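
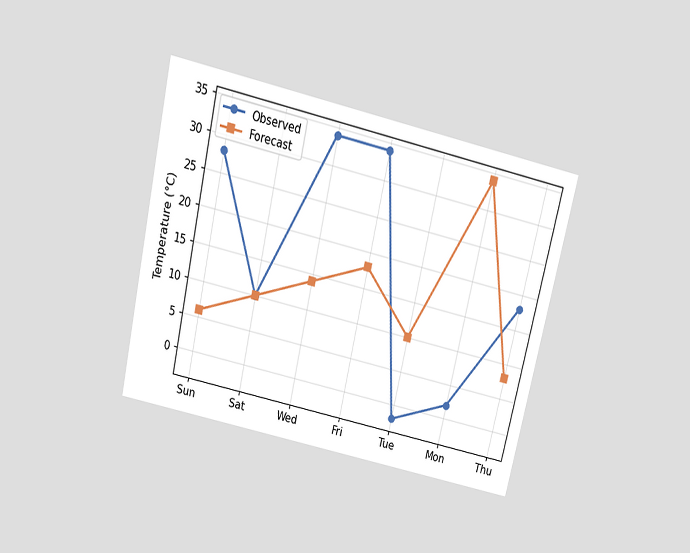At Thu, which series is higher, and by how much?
Observed, by 10°C

The chart is tilted about 13° clockwise and viewed slightly from above. At Thu, Observed sits above the other line by 10°C.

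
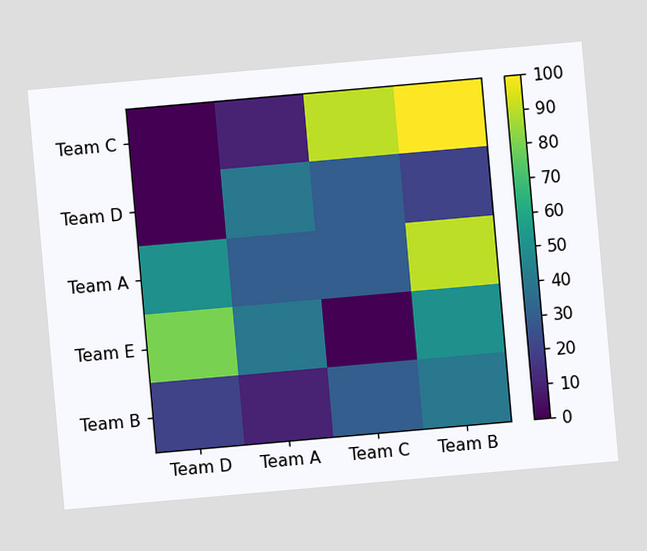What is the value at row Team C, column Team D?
The chart is tilted about 5° counter-clockwise. Matching cell (Team C, Team D) against the colorbar gives 0.

0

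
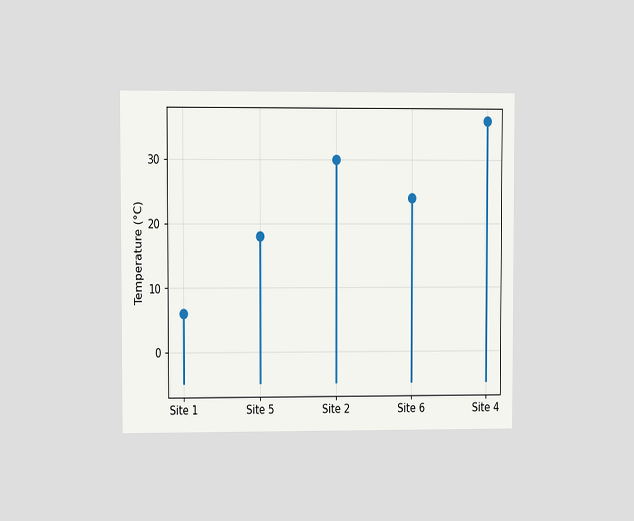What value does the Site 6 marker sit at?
24°C

The chart is viewed at a slight angle. The Site 6 marker sits at 24°C.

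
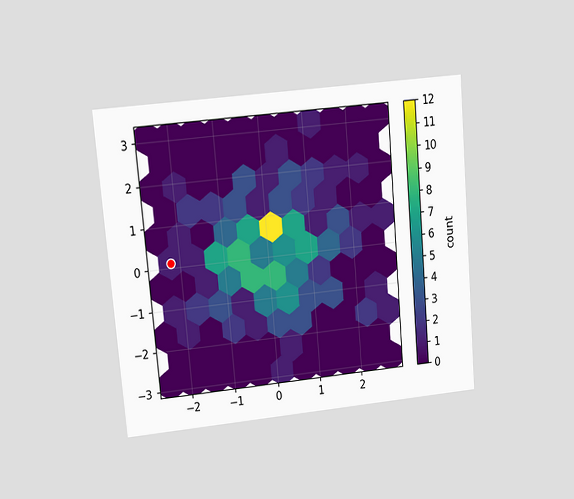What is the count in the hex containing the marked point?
The chart is tilted about 5° counter-clockwise and viewed at a slight angle. The marked hex reads 1 on the colorbar.

1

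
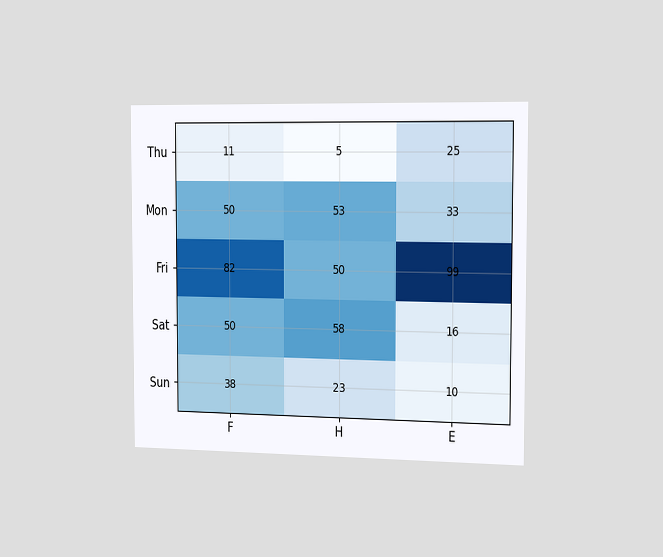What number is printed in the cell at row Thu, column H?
5

The chart is viewed slightly from the right. The (Thu, H) cell reads 5.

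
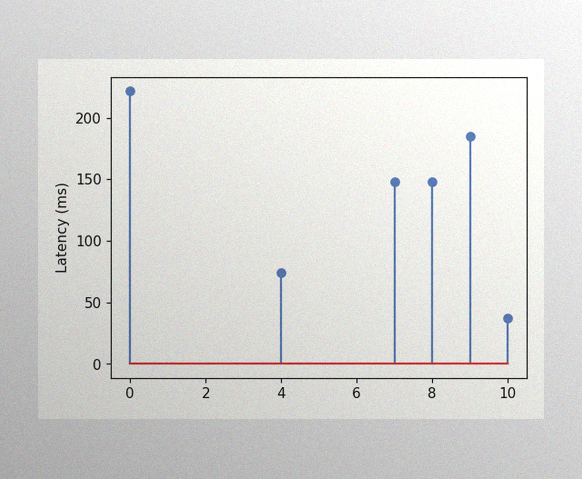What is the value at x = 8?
148ms

The image has some photo noise and uneven lighting. The stem at x=8 reaches 148ms.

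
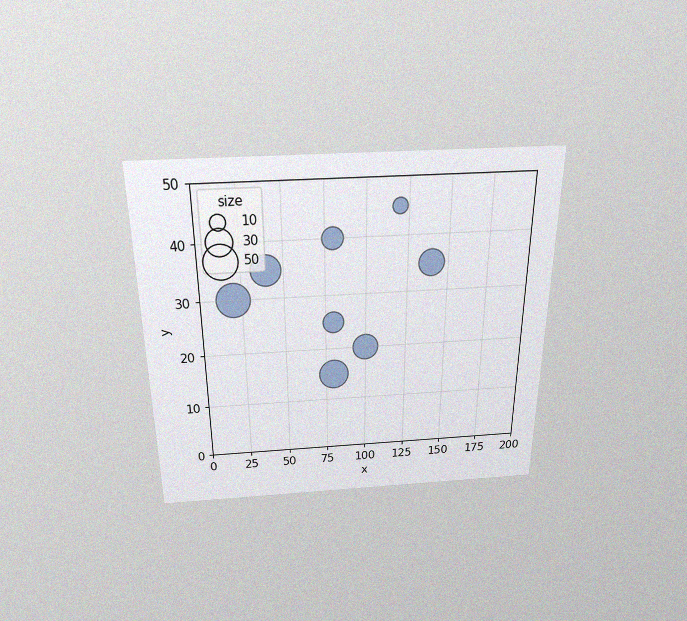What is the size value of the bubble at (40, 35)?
The chart is viewed slightly from above, with some photo noise. Matching the bubble at (40, 35) against the size legend gives 40.

40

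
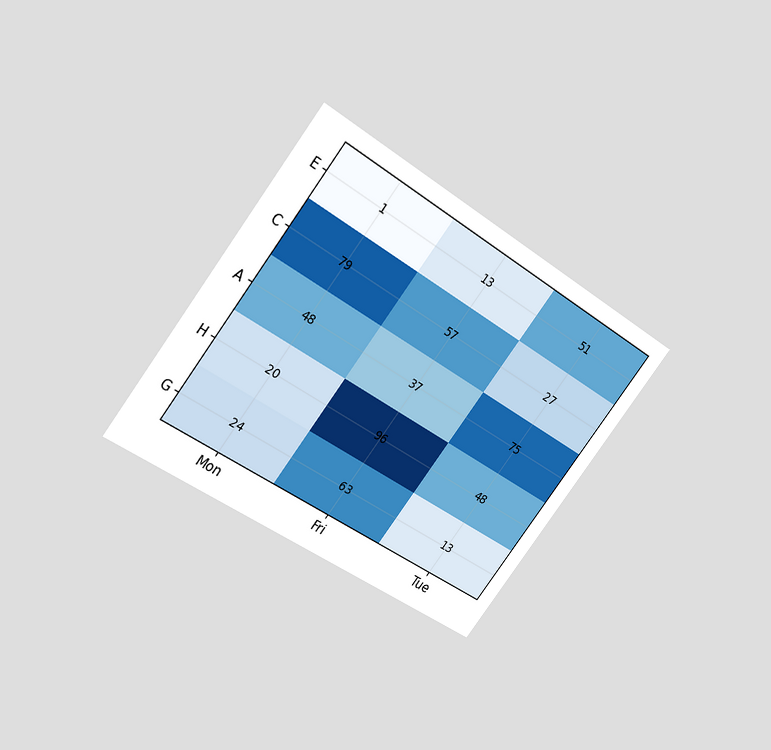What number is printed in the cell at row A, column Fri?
37

The chart is tilted about 37° clockwise and viewed slightly from above. The (A, Fri) cell reads 37.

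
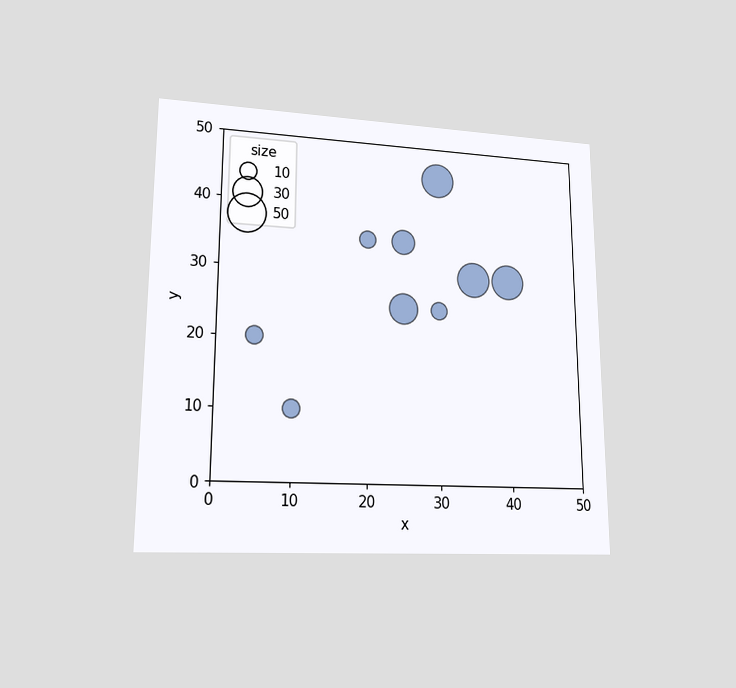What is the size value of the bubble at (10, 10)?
The chart is viewed at a slight angle. Matching the bubble at (10, 10) against the size legend gives 10.

10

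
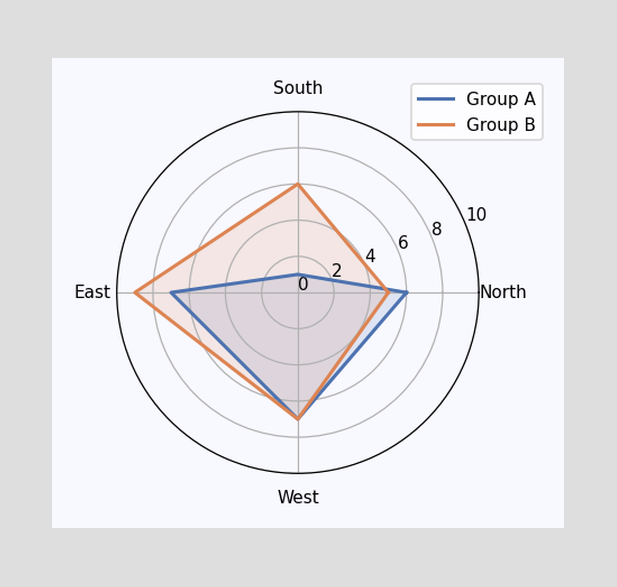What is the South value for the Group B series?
6

On the South axis, Group B reaches 6.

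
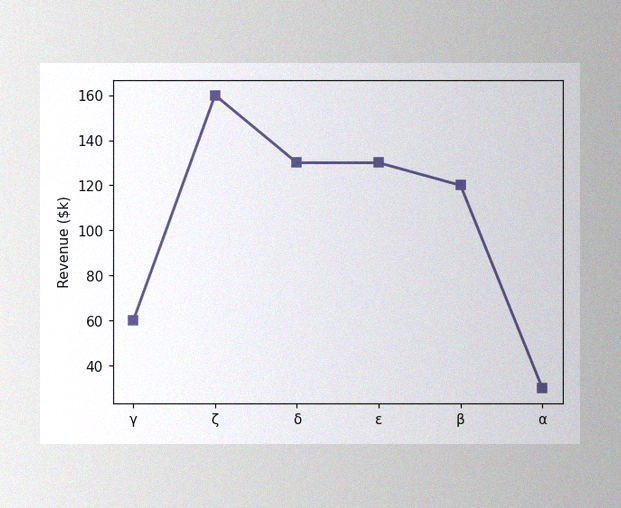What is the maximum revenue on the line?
$160k

The image has some photo noise and uneven lighting. The highest point is at ζ, and reading across to the y-axis gives $160k.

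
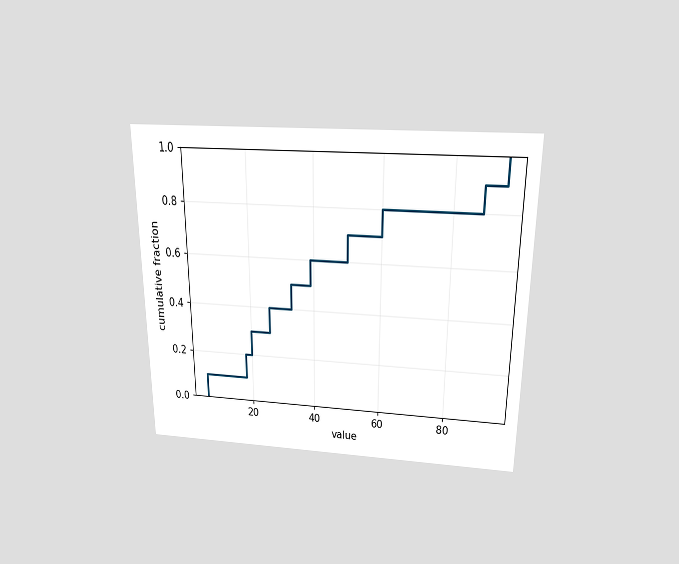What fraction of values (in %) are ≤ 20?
30%

The chart is viewed slightly from above. At x=20 the ECDF step is at 30%.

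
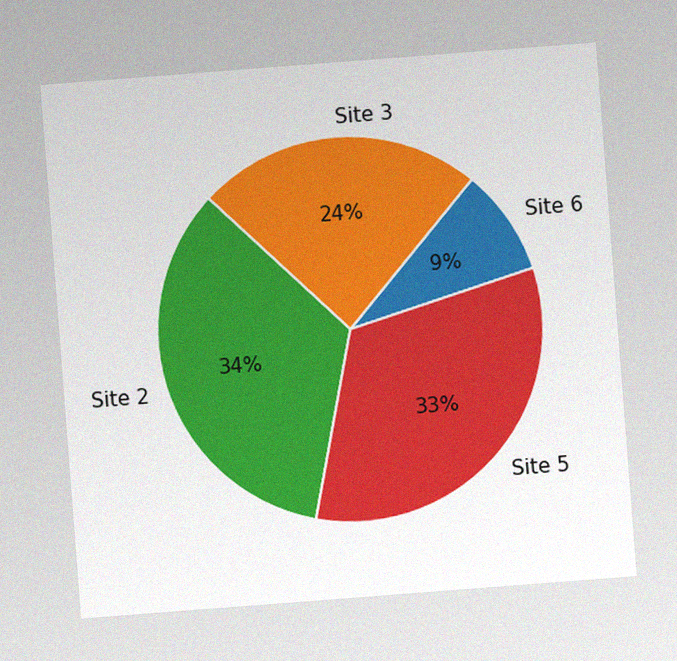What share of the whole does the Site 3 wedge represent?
The chart is tilted about 4° counter-clockwise, with some photo noise. The Site 3 slice takes up 24% of the pie.

24%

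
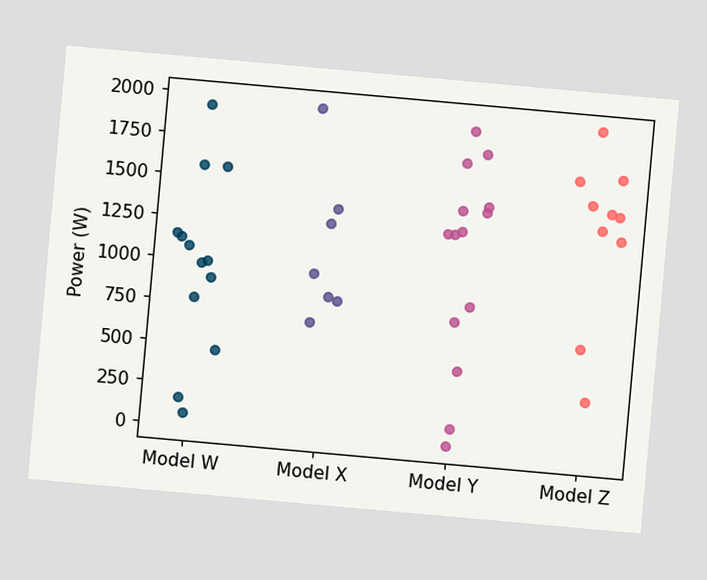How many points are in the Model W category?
13

The chart is tilted about 5° clockwise. Counting the markers in the Model W column gives 13.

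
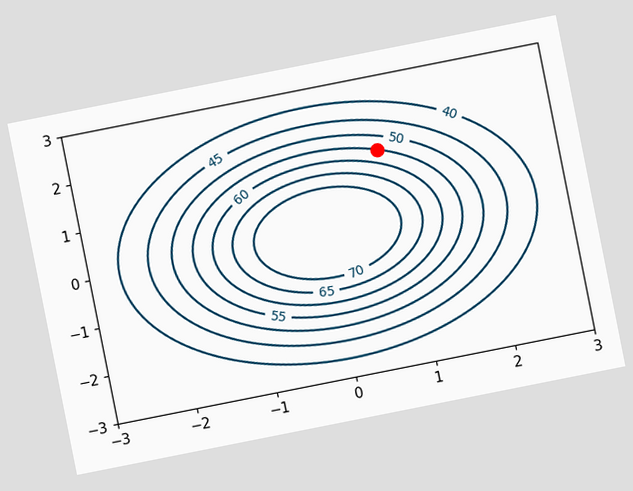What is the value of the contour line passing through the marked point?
The chart is tilted about 11° counter-clockwise. The marked point sits on the contour labelled 55.

55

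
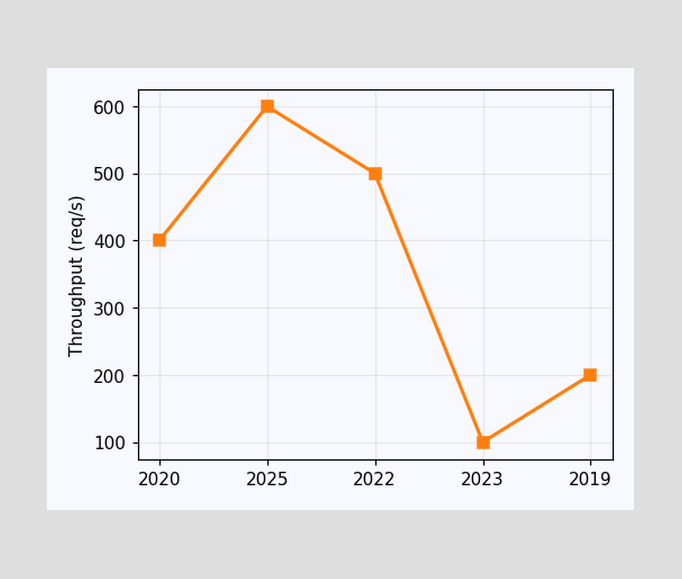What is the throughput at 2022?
500req/s

At 2022, the line is at 500req/s.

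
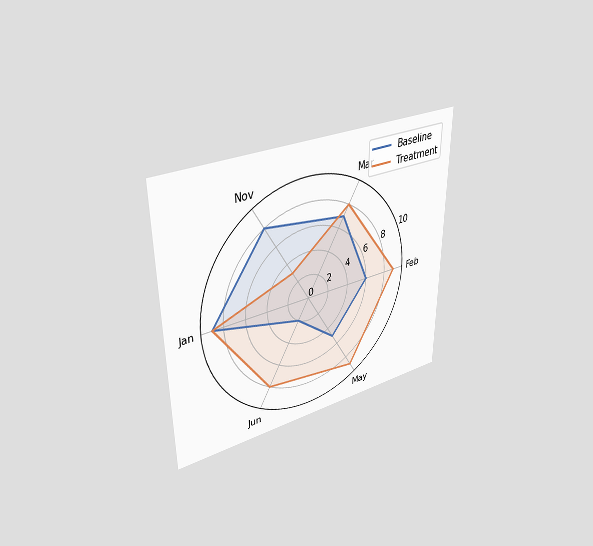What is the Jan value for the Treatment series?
The chart is viewed at a slight angle. On the Jan axis, Treatment reaches 9.

9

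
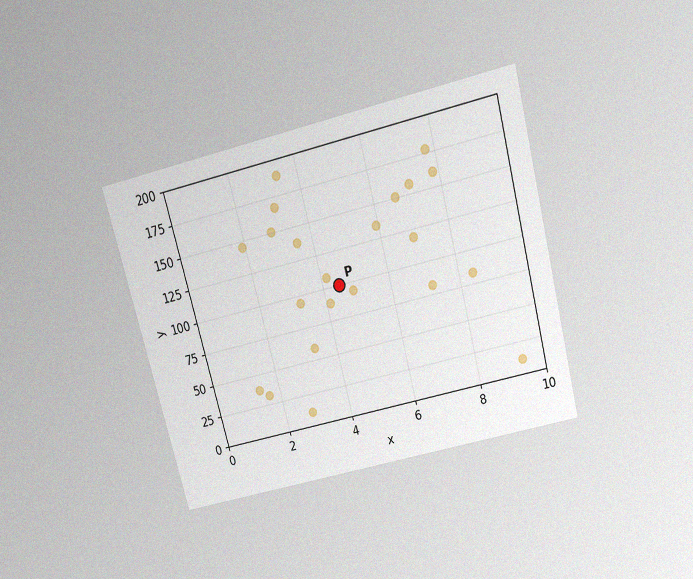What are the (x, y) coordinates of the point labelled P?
(4.5, 100)

The chart is tilted about 15° counter-clockwise and viewed slightly from above, with some photo noise. Following the gridlines from P to each axis, P sits at (4.5, 100).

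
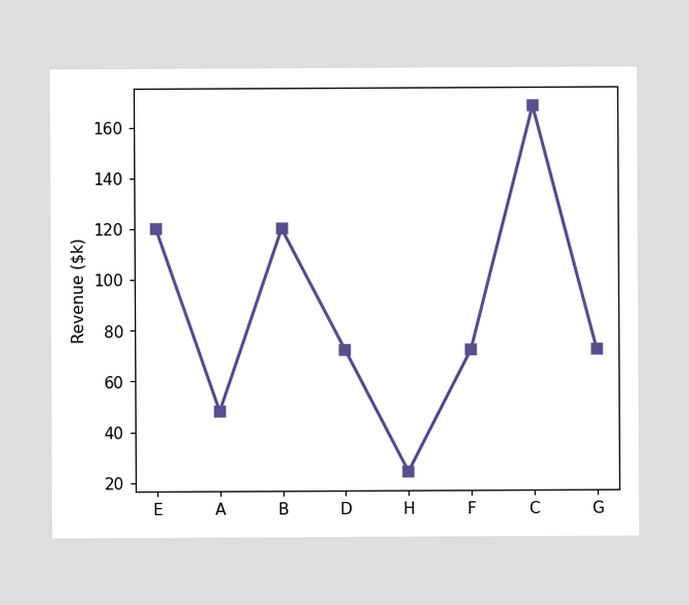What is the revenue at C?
At C, the line is at $168k.

$168k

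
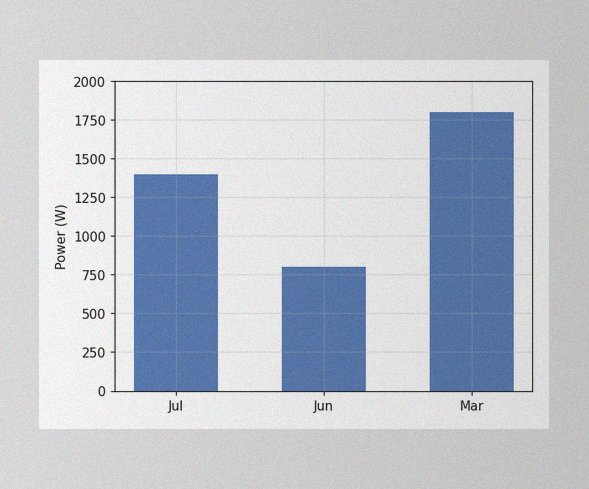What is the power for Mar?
1800W

The image has some photo noise and uneven lighting. Reading along the chart's y-axis, the Mar bar reaches 1800W.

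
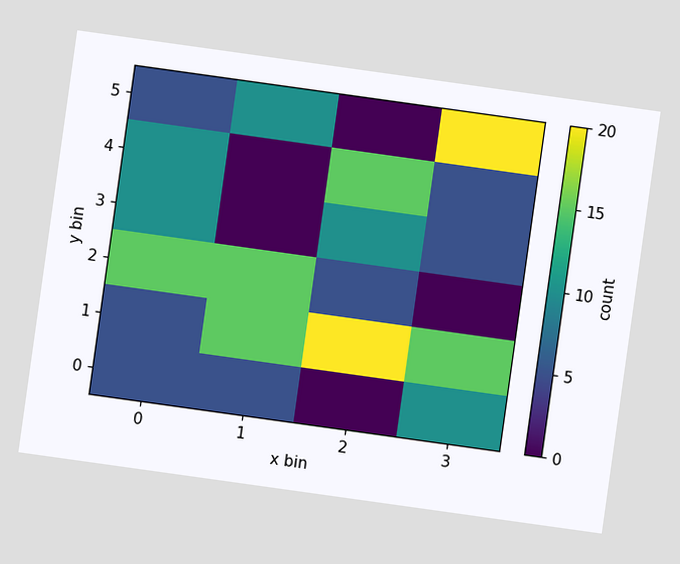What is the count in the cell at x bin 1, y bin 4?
0

The chart is tilted about 8° clockwise. Matching the cell (1, 4) against the colorbar gives 0.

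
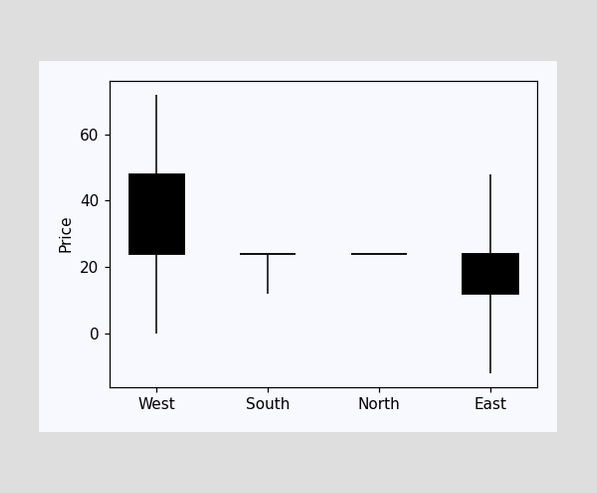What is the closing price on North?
24

The North candle closes at 24.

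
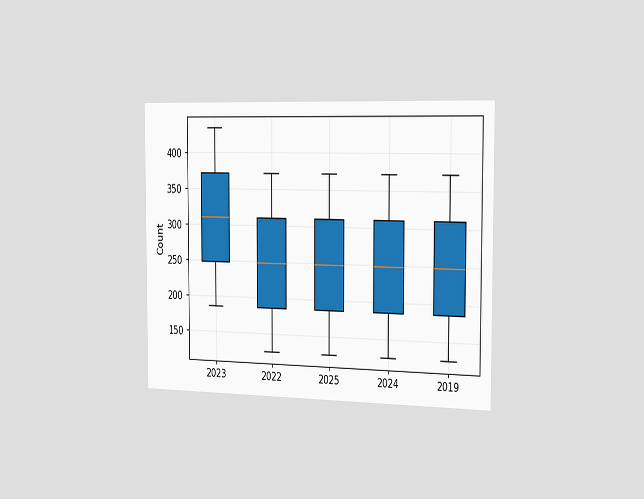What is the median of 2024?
The chart is viewed slightly from the right. The median line in the 2024 box sits at 248.

248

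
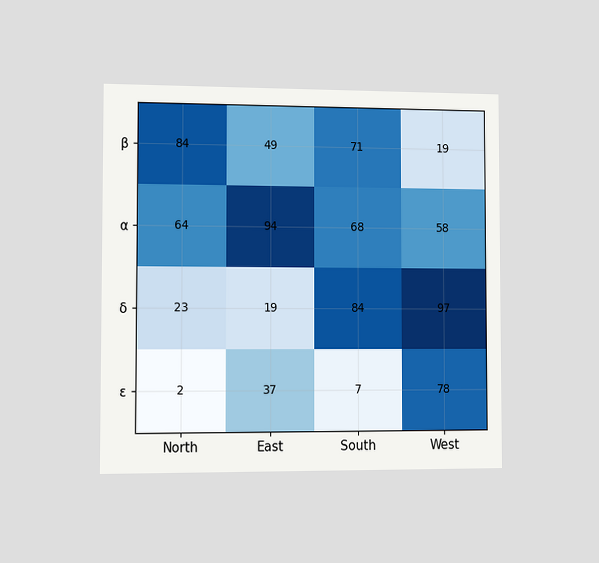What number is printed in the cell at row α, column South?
The chart is viewed slightly from the left. The (α, South) cell reads 68.

68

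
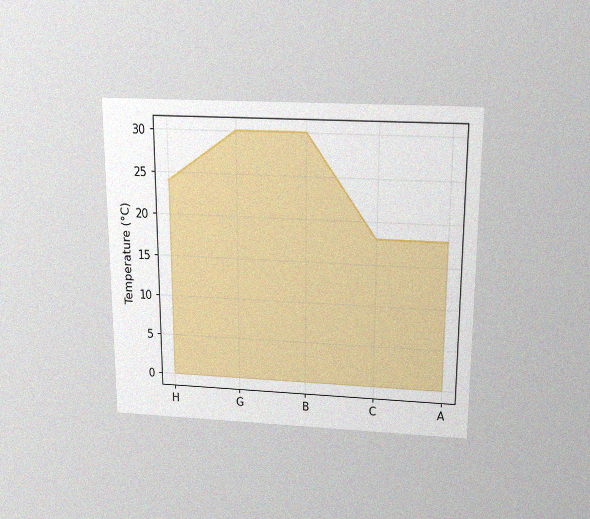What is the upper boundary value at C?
18°C

The chart is viewed slightly from above, with some photo noise. At C the upper boundary is at 18°C.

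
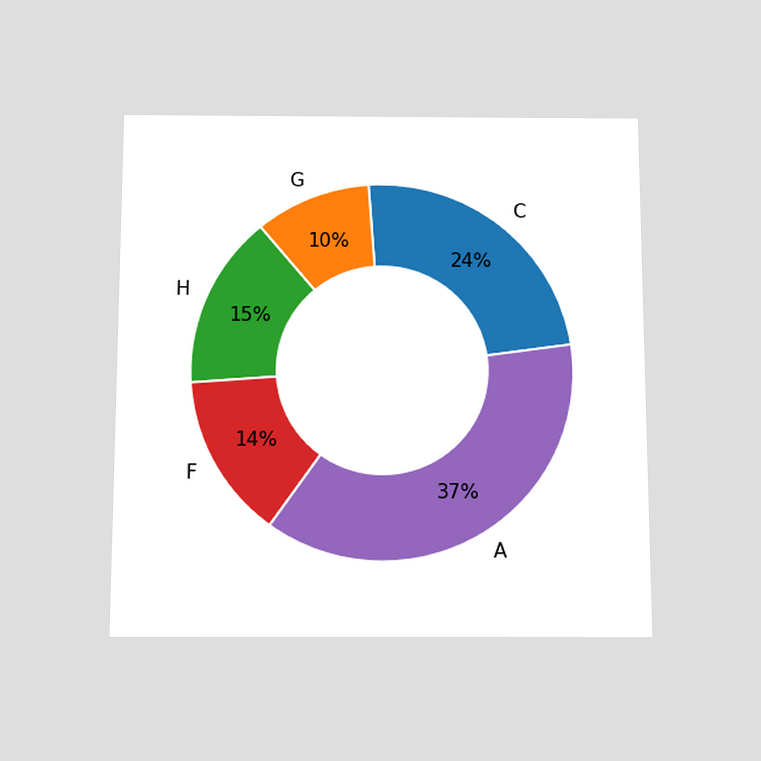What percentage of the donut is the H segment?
The chart is viewed slightly from below. The H segment takes up 15% of the ring.

15%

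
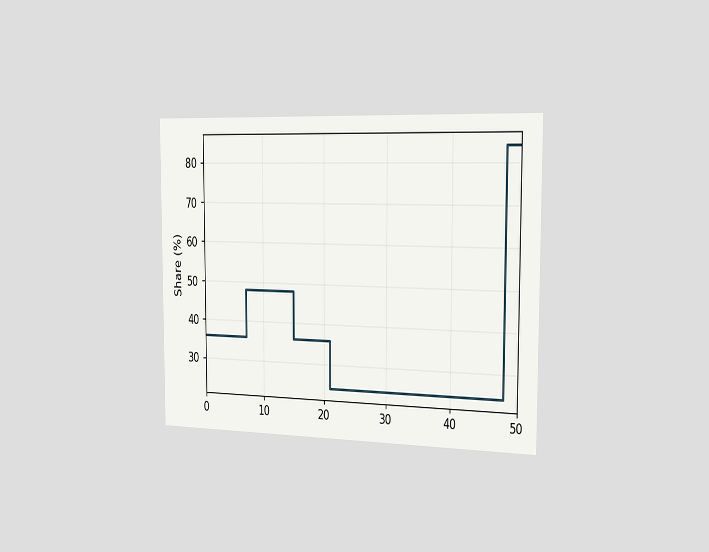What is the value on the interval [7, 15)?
The chart is viewed slightly from the right. On [7, 15) the step sits at 48%.

48%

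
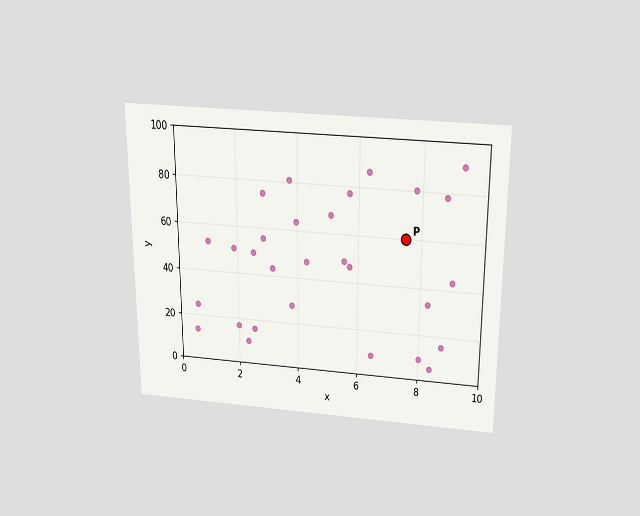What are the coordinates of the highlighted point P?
The chart is viewed slightly from above. Following the gridlines from P to each axis, P sits at (7.5, 60).

(7.5, 60)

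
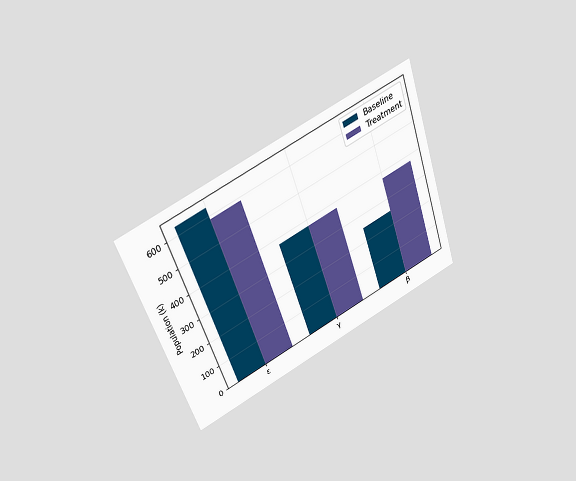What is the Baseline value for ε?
630k

The chart is tilted about 19° counter-clockwise and viewed slightly from above. The Baseline bar at ε reaches 630k on the y-axis.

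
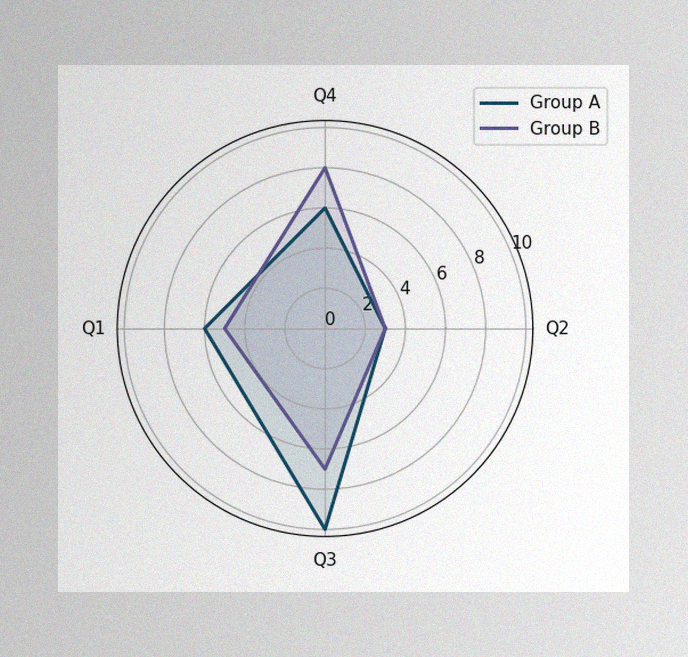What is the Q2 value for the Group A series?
3

The image has some photo noise and uneven lighting. On the Q2 axis, Group A reaches 3.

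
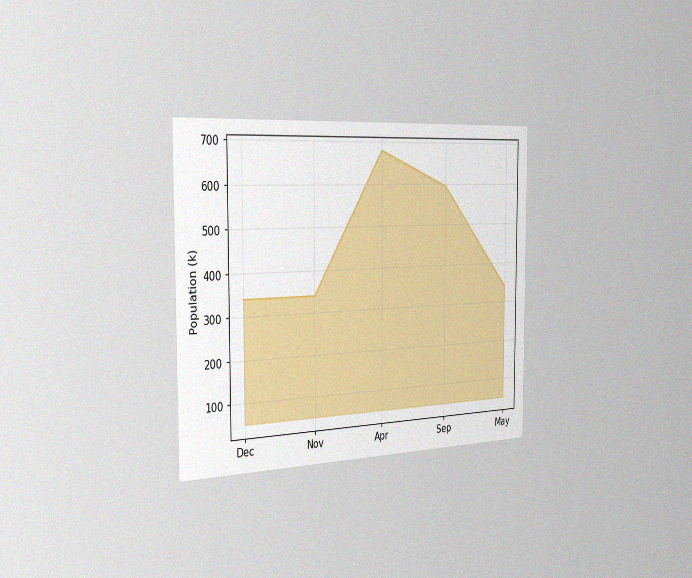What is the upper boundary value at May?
340k

The chart is viewed slightly from the left, with some photo noise. At May the upper boundary is at 340k.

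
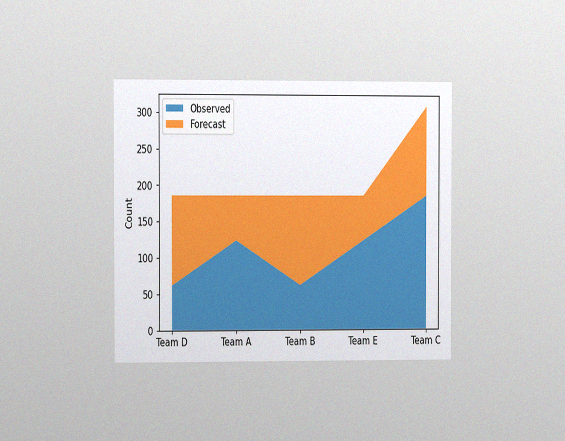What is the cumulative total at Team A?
186

The chart is viewed at a slight angle, with some photo noise. The stacked total at Team A reaches 186.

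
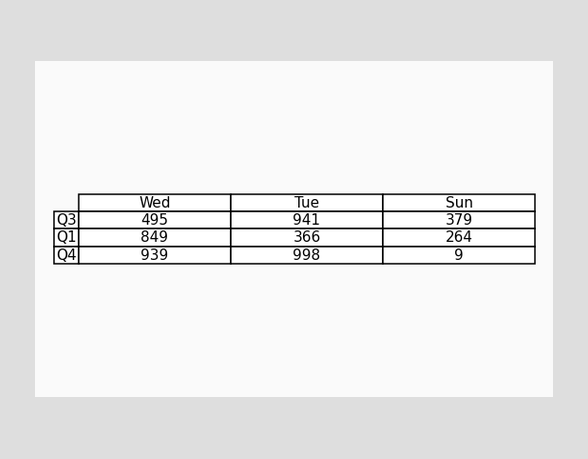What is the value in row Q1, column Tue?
366

The (Q1, Tue) cell reads 366.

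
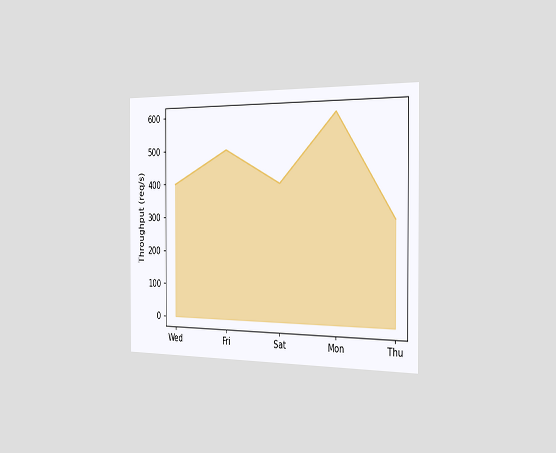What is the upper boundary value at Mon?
600req/s

The chart is viewed slightly from the right. At Mon the upper boundary is at 600req/s.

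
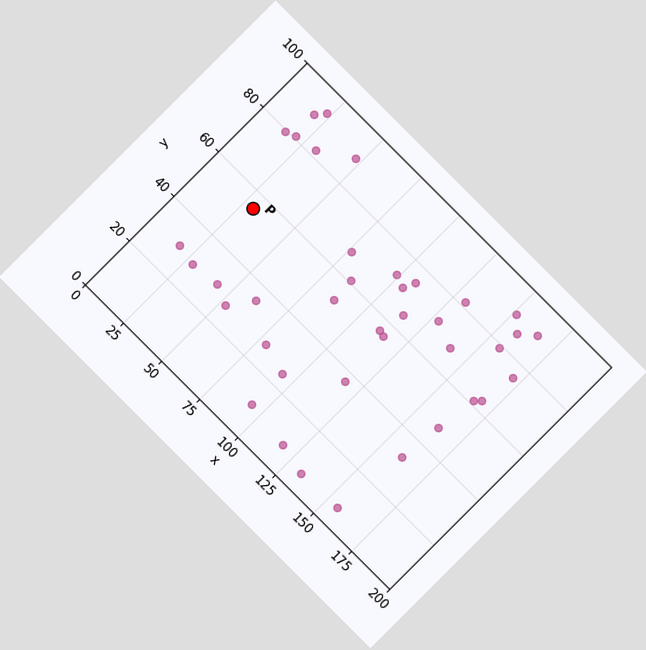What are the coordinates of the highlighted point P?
The chart is tilted about 45° clockwise. Following the gridlines from P to each axis, P sits at (30, 55).

(30, 55)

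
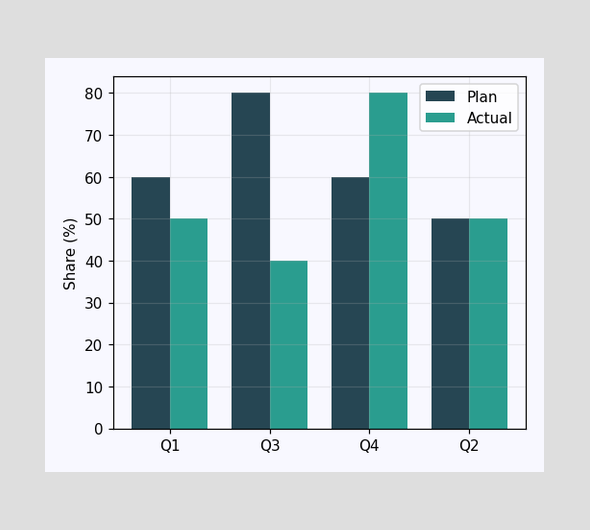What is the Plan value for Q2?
The Plan bar at Q2 reaches 50% on the y-axis.

50%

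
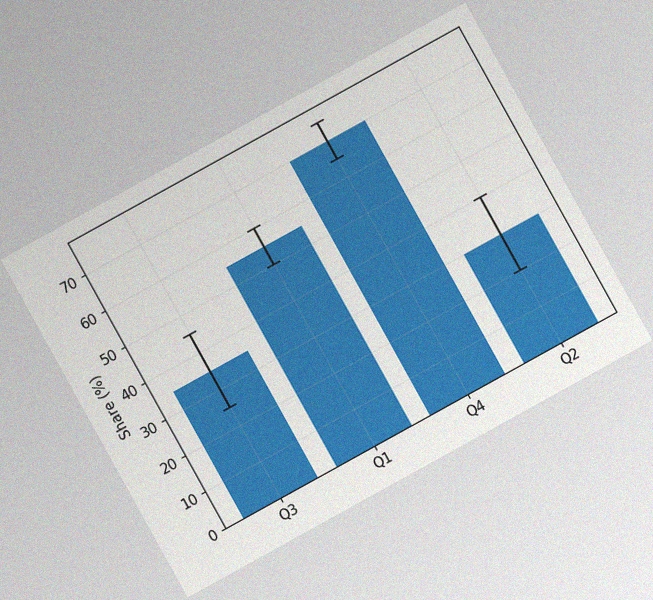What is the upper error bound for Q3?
The chart is tilted about 29° counter-clockwise, with some photo noise. The Q3 bar's upper whisker reaches 45%.

45%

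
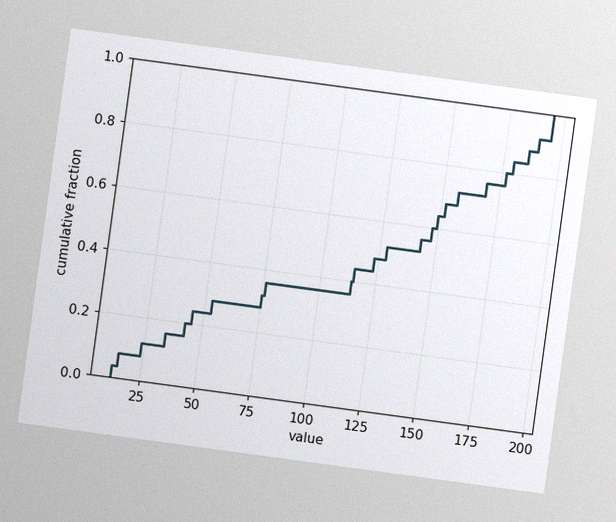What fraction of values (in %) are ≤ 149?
The chart is tilted about 8° clockwise, with some photo noise. At x=149 the ECDF step is at 64%.

64%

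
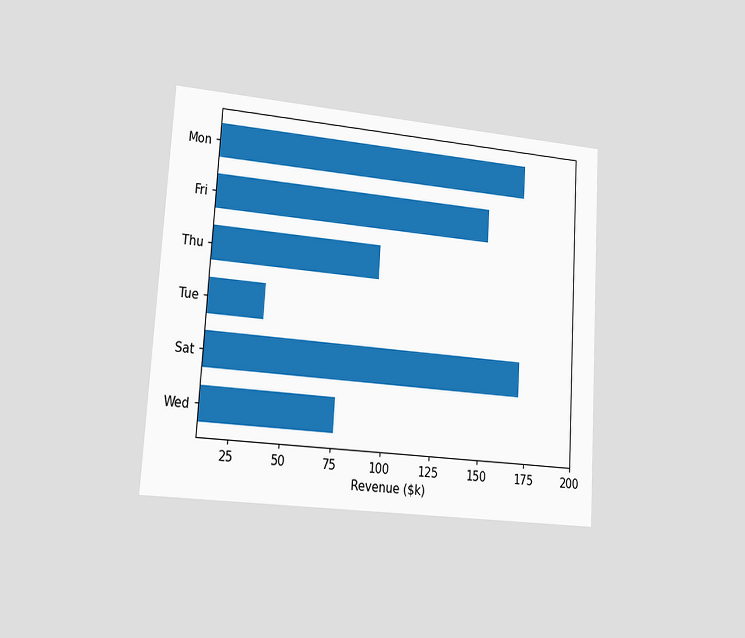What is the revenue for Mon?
The chart is tilted about 4° clockwise and viewed slightly from the left. Reading along the chart's x-axis, the Mon bar reaches $171k.

$171k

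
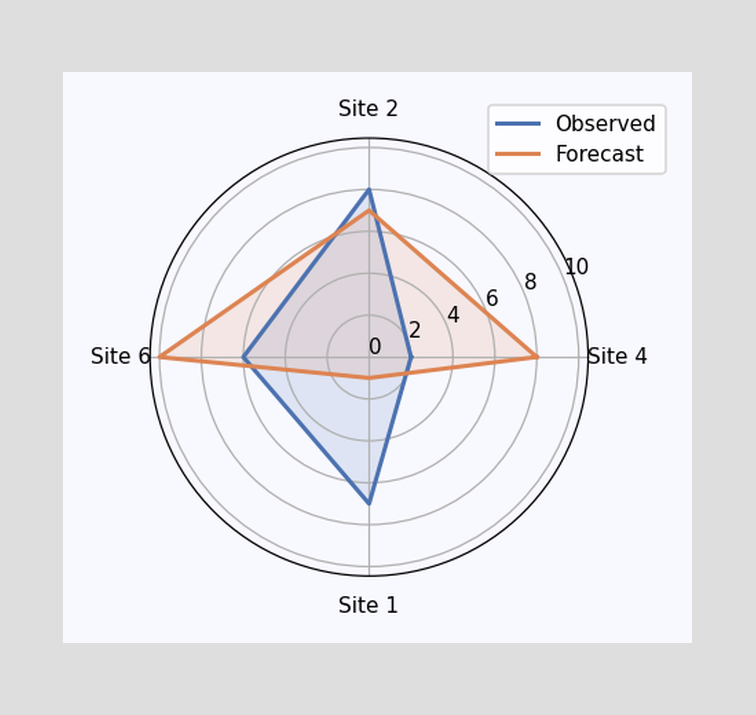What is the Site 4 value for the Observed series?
2

On the Site 4 axis, Observed reaches 2.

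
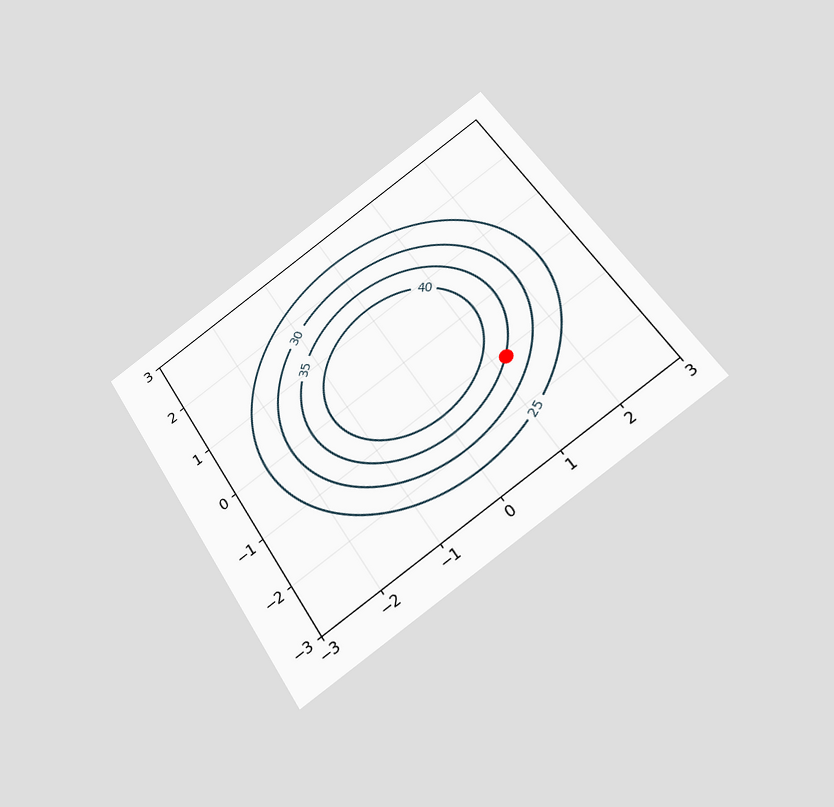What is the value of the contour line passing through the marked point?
The chart is tilted about 33° counter-clockwise and viewed slightly from below. The marked point sits on the contour labelled 35.

35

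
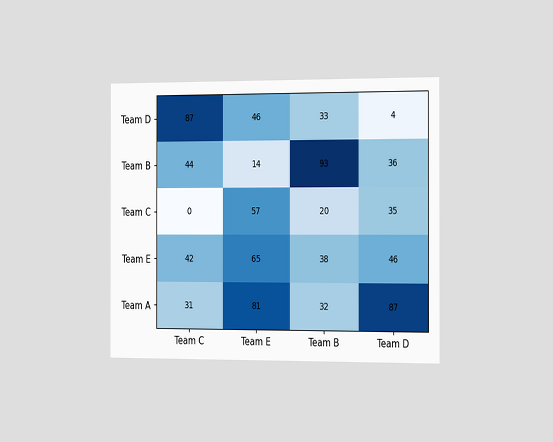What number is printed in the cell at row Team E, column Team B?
38

The chart is viewed slightly from the right. The (Team E, Team B) cell reads 38.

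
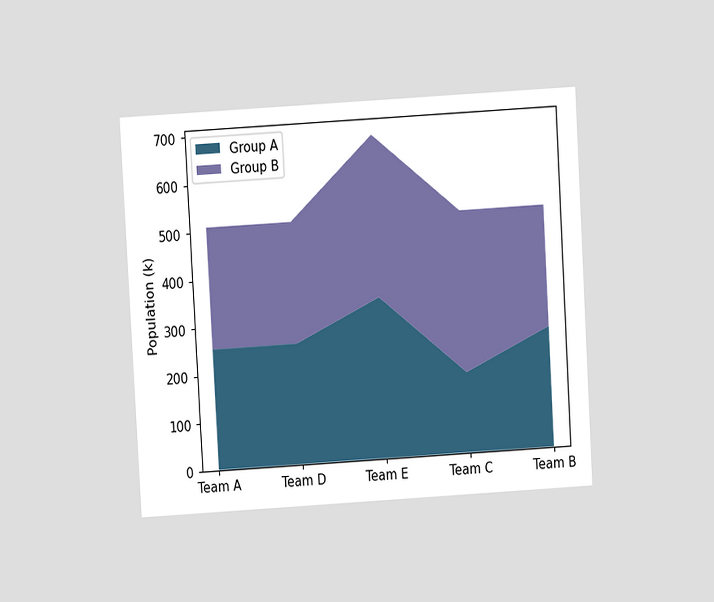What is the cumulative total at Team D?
The chart is tilted about 3° counter-clockwise and viewed at a slight angle. The stacked total at Team D reaches 510k.

510k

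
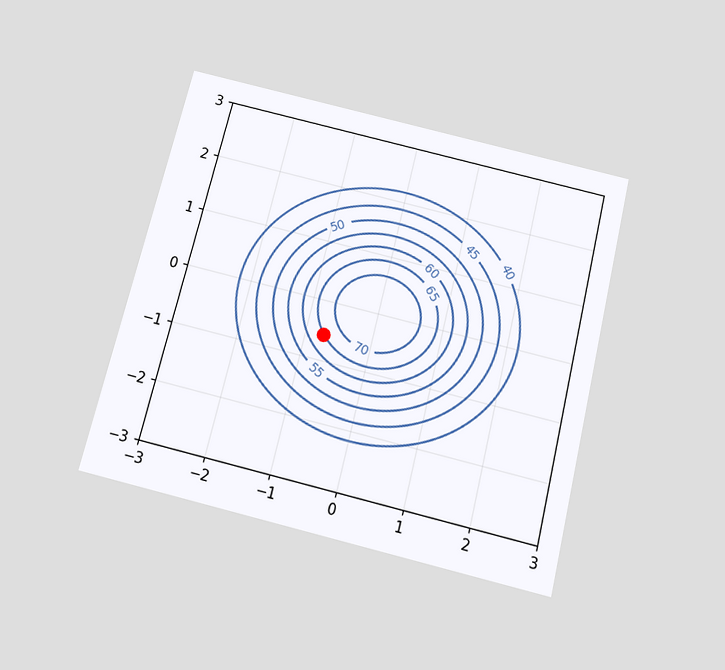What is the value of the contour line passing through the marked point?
65

The chart is tilted about 14° clockwise and viewed slightly from below. The marked point sits on the contour labelled 65.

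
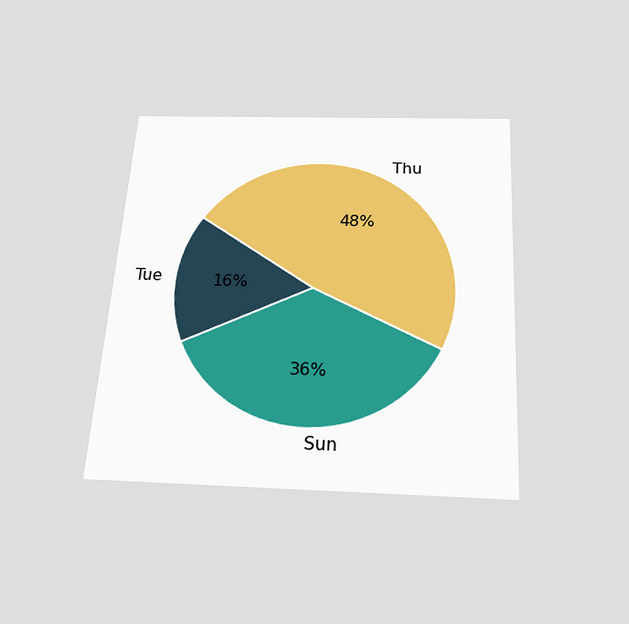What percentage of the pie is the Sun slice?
The chart is tilted about 4° clockwise and viewed slightly from below. The Sun slice takes up 36% of the pie.

36%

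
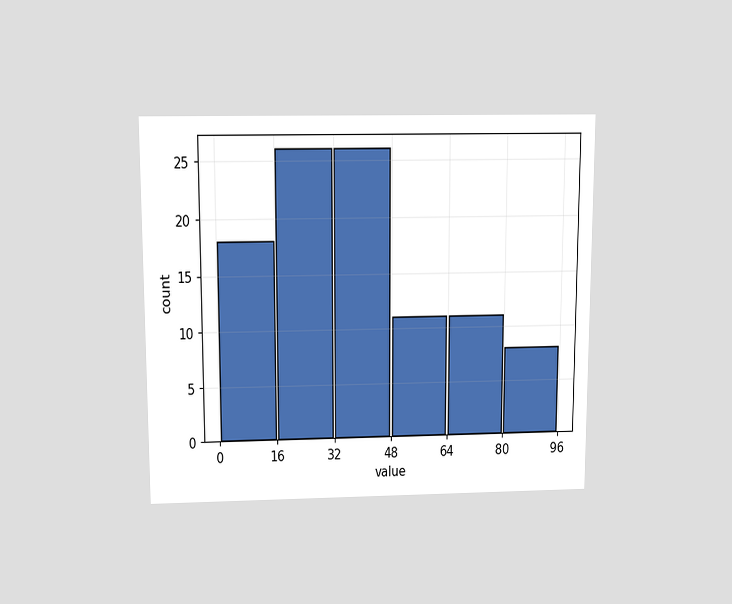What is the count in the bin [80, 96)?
The chart is viewed slightly from above. The [80, 96) bin has height 8.

8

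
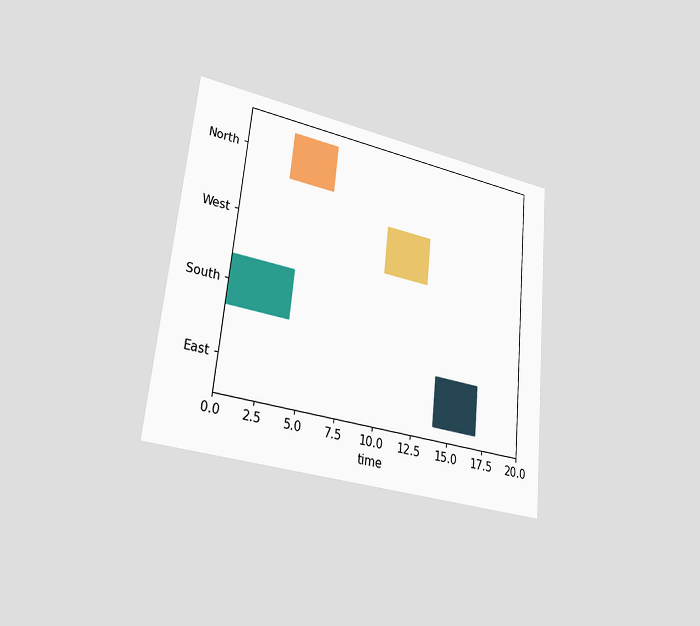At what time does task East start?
14

The chart is tilted about 6° clockwise and viewed slightly from the left. The East bar begins at t=14.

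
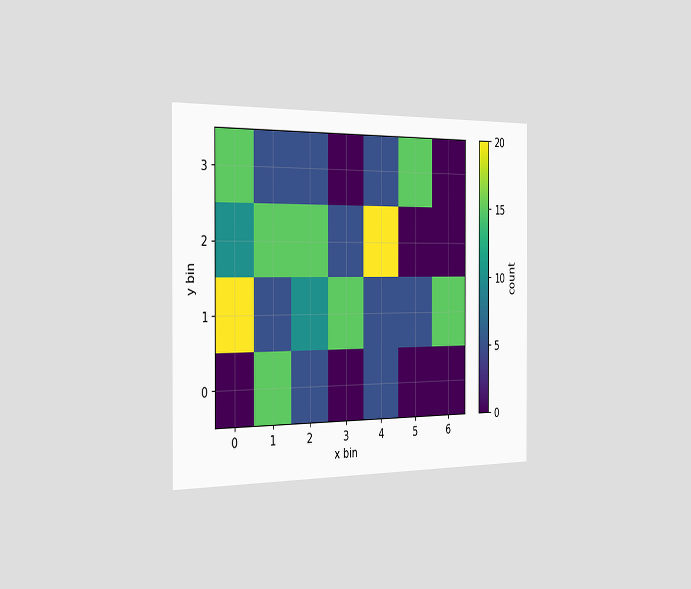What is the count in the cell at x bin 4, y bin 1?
The chart is viewed slightly from the left. Matching the cell (4, 1) against the colorbar gives 5.

5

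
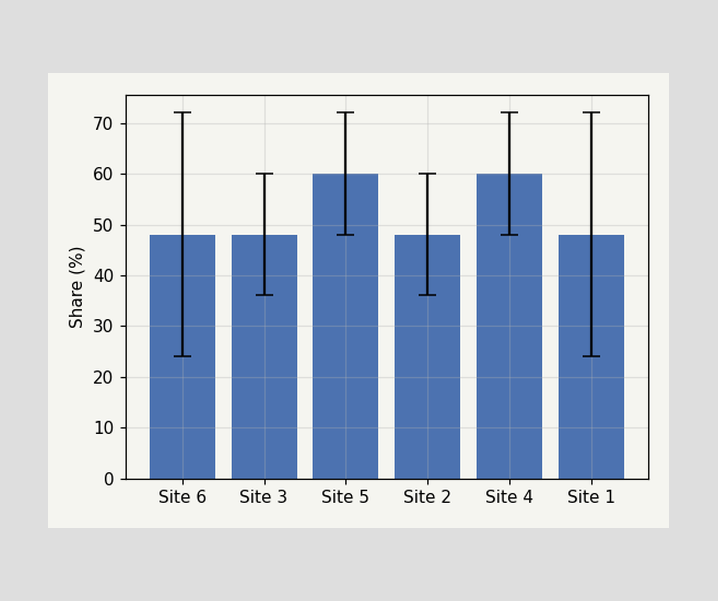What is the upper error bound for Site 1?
The Site 1 bar's upper whisker reaches 72%.

72%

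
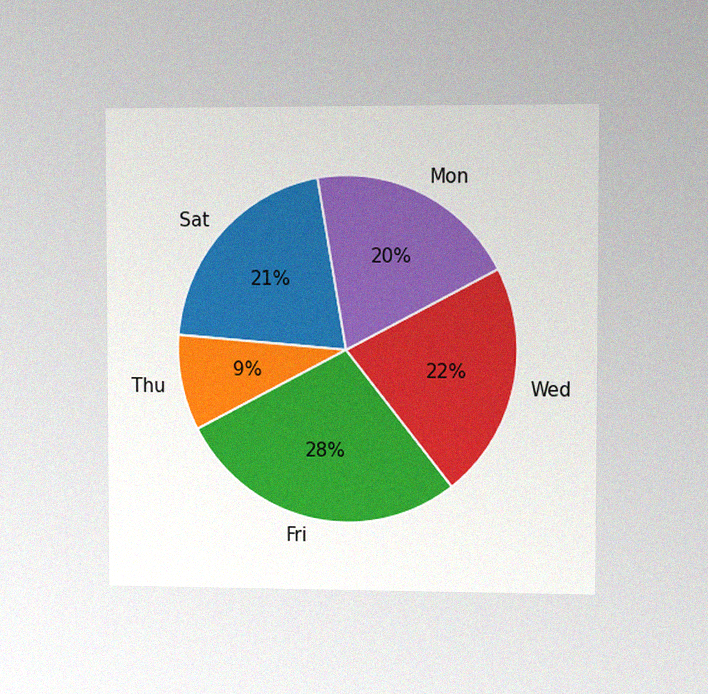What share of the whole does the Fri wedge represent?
28%

The chart is viewed slightly from the right, with some photo noise. The Fri slice takes up 28% of the pie.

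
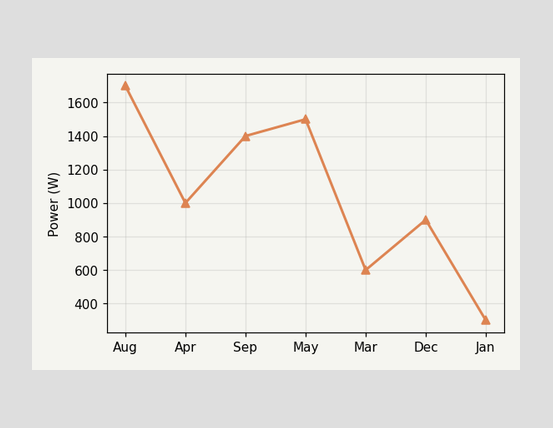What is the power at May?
1500W

At May, the line is at 1500W.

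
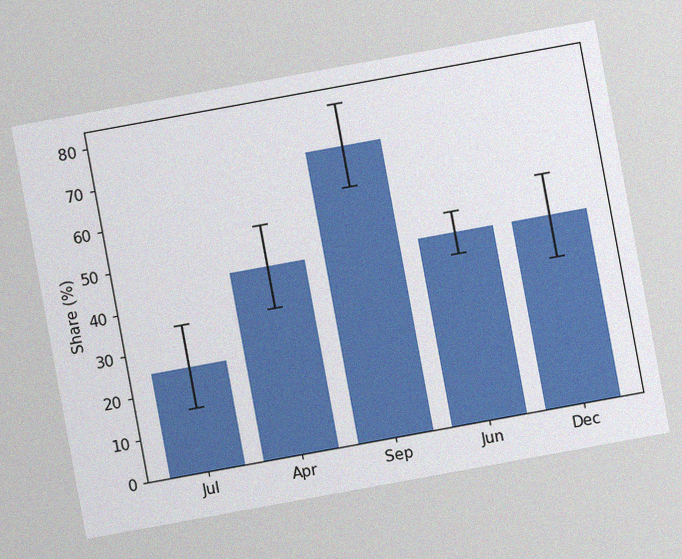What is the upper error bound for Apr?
55%

The chart is tilted about 10° counter-clockwise, with some photo noise. The Apr bar's upper whisker reaches 55%.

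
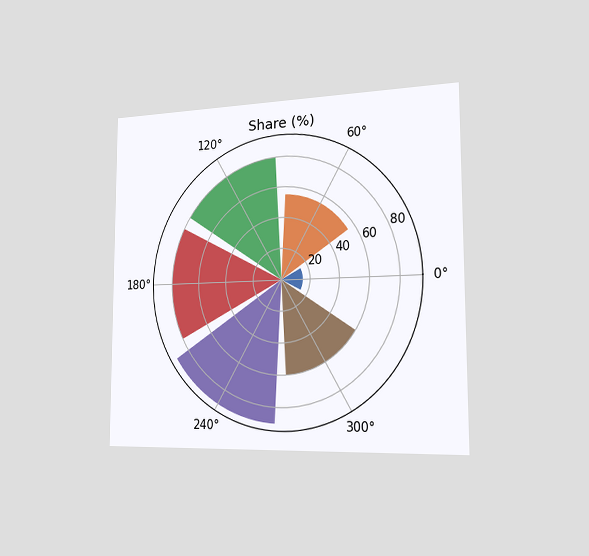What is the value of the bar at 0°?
The chart is viewed slightly from the right. The bar at 0° reaches 15% on the radial axis.

15%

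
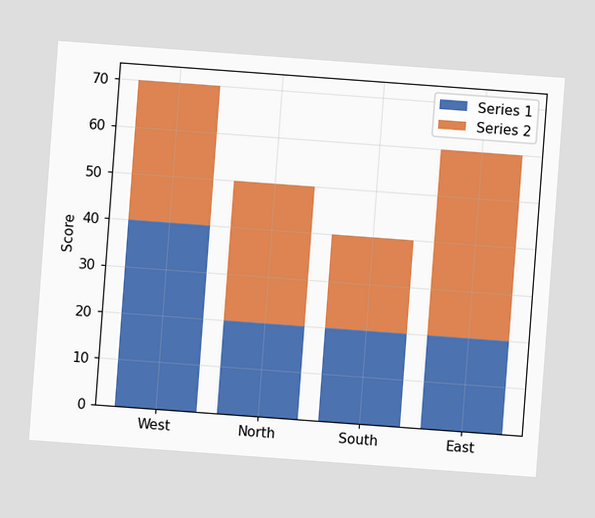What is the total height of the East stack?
The chart is tilted about 4° clockwise. The East stack's top reaches 60 on the y-axis.

60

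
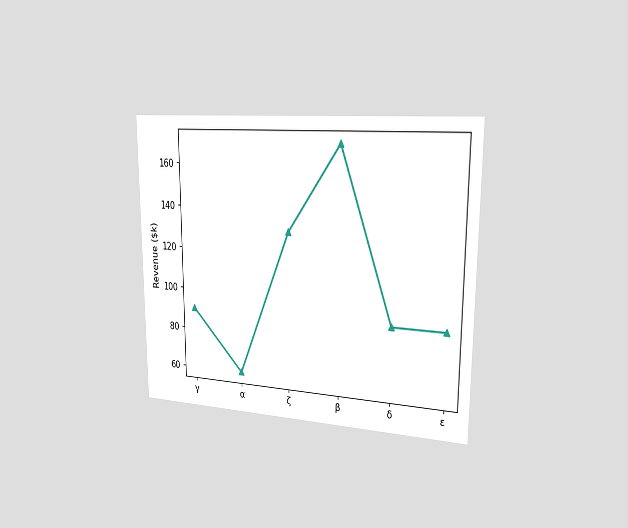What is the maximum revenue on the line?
$170k

The chart is viewed slightly from the right. The highest point is at β, and reading across to the y-axis gives $170k.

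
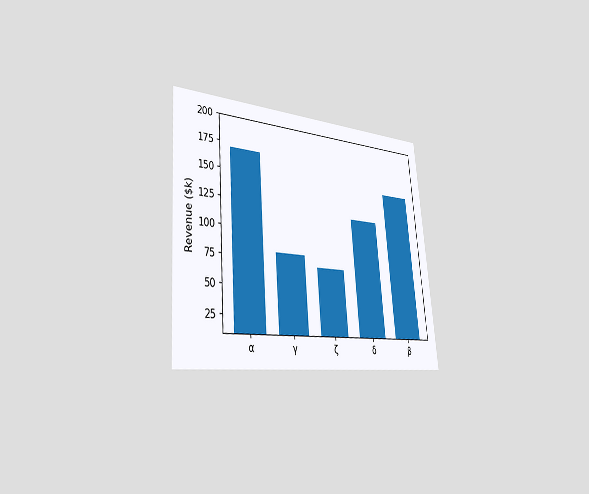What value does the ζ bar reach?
$70k

The chart is tilted about 5° counter-clockwise and viewed slightly from the left. Reading along the chart's y-axis, the ζ bar reaches $70k.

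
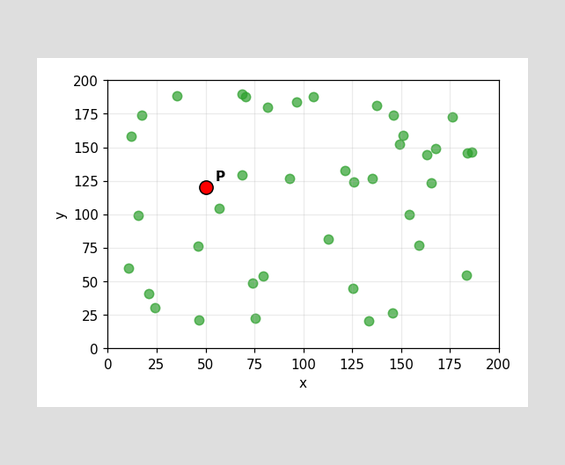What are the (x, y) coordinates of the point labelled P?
(50, 120)

Following the gridlines from P to each axis, P sits at (50, 120).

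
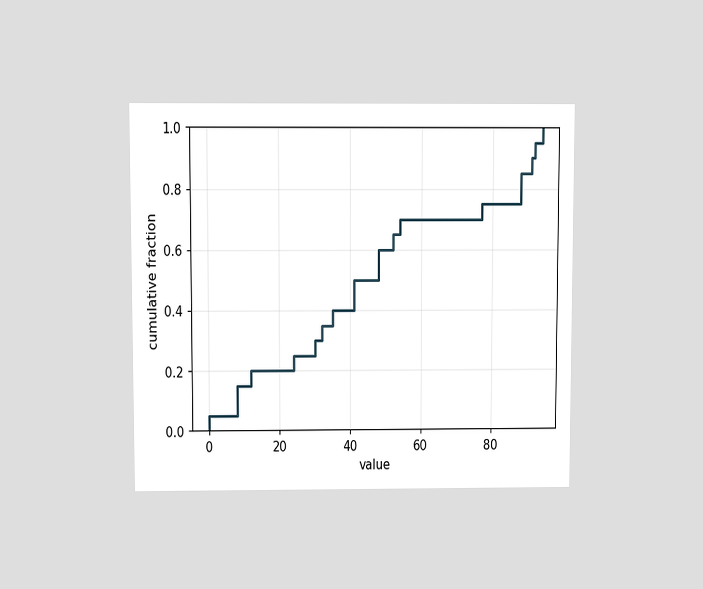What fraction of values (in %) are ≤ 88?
The chart is viewed slightly from above. At x=88 the ECDF step is at 85%.

85%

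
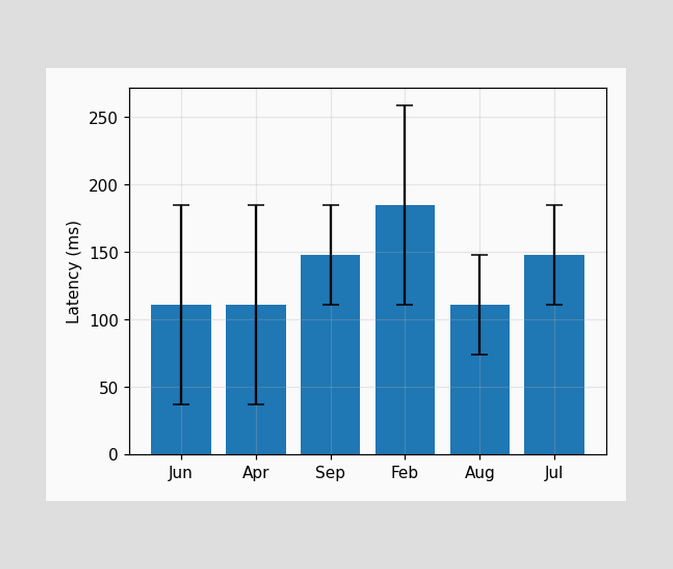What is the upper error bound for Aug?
148ms

The Aug bar's upper whisker reaches 148ms.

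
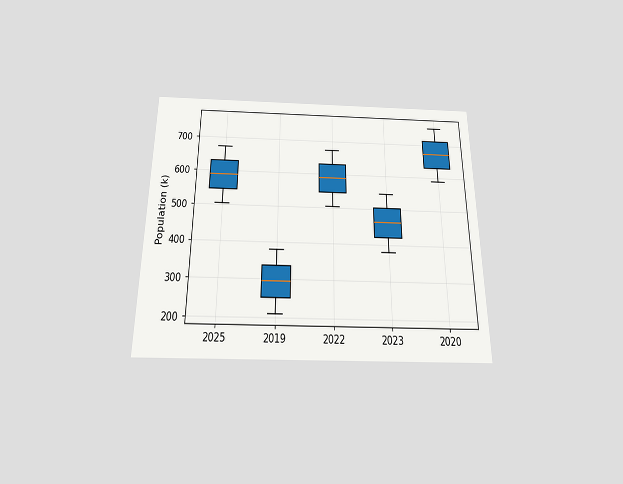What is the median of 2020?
The chart is viewed slightly from below. The median line in the 2020 box sits at 672k.

672k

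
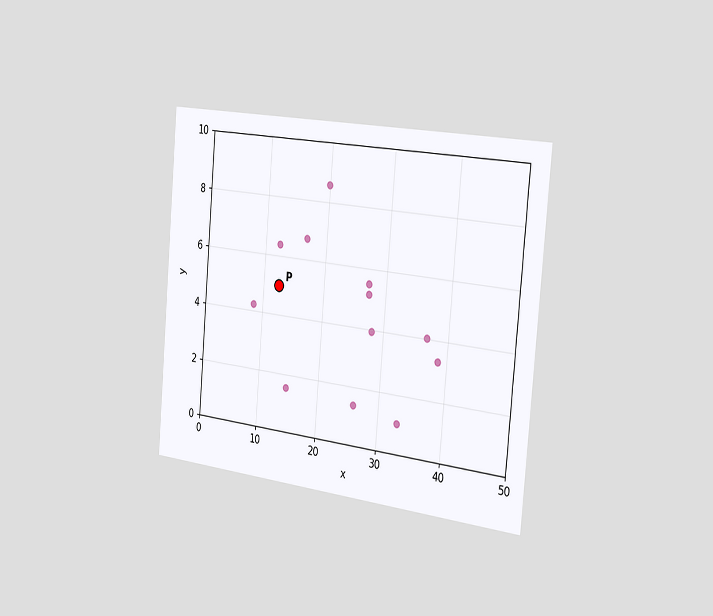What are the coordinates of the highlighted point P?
(12.5, 5)

The chart is tilted about 5° clockwise and viewed slightly from the right. Following the gridlines from P to each axis, P sits at (12.5, 5).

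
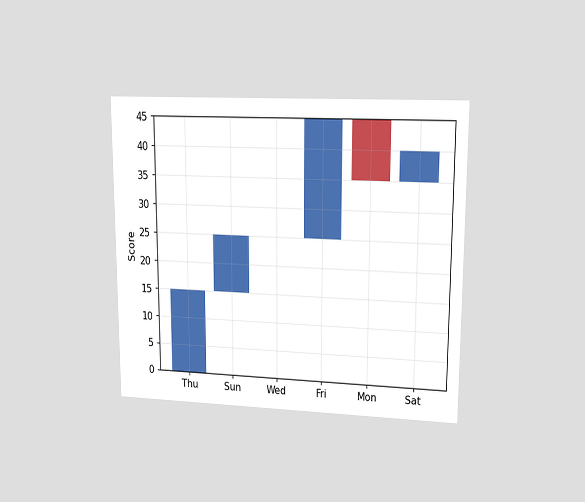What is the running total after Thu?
15

The chart is viewed at a slight angle. After Thu the running total reaches 15.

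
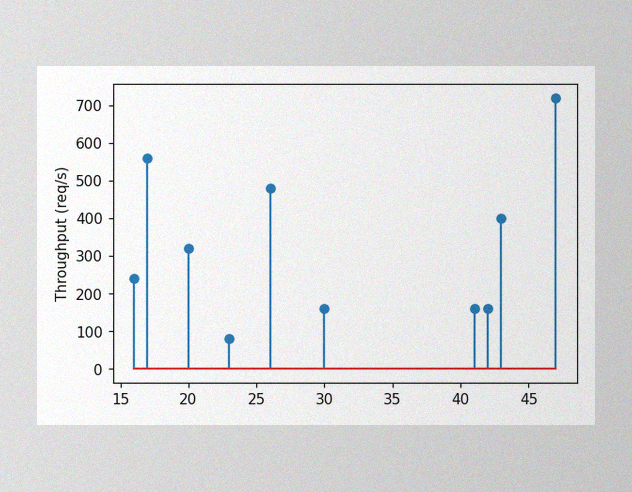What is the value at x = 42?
The image has some photo noise and uneven lighting. The stem at x=42 reaches 160req/s.

160req/s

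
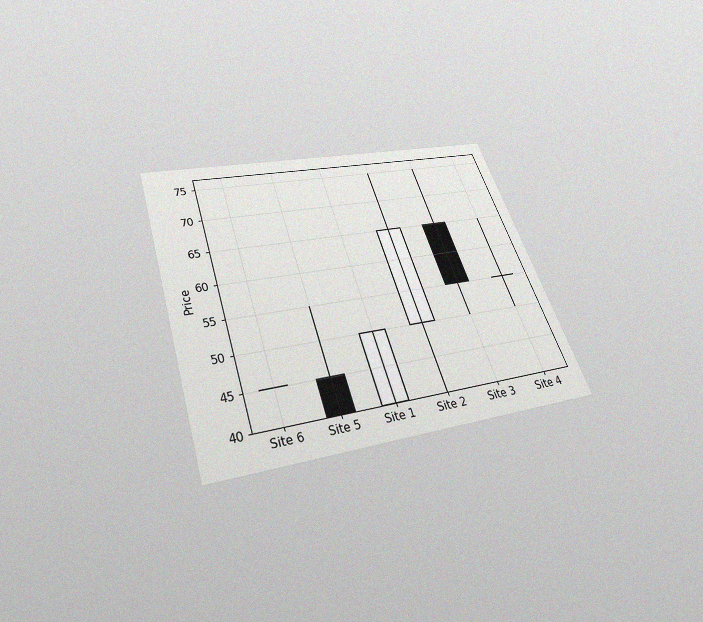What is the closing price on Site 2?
65

The chart is tilted about 19° counter-clockwise and viewed slightly from below, with some photo noise. The Site 2 candle closes at 65.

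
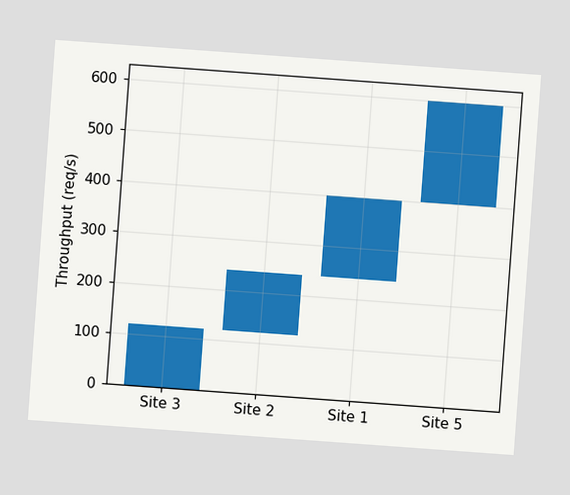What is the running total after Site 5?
600req/s

The chart is tilted about 4° clockwise. After Site 5 the running total reaches 600req/s.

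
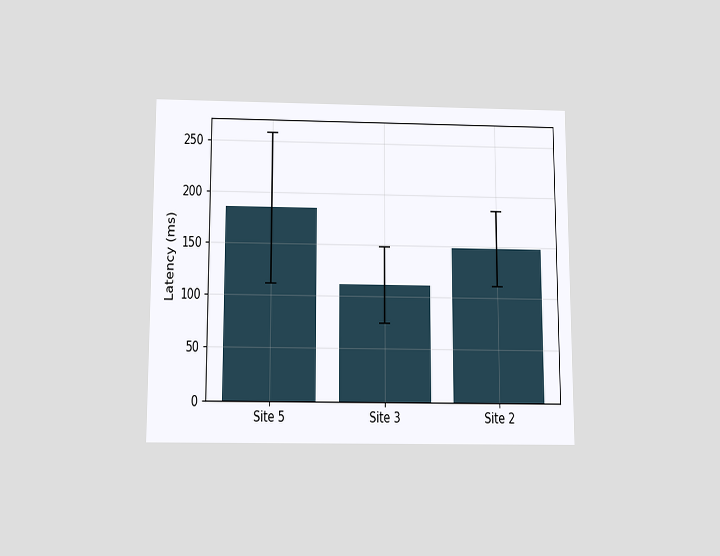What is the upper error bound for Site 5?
259ms

The chart is viewed slightly from below. The Site 5 bar's upper whisker reaches 259ms.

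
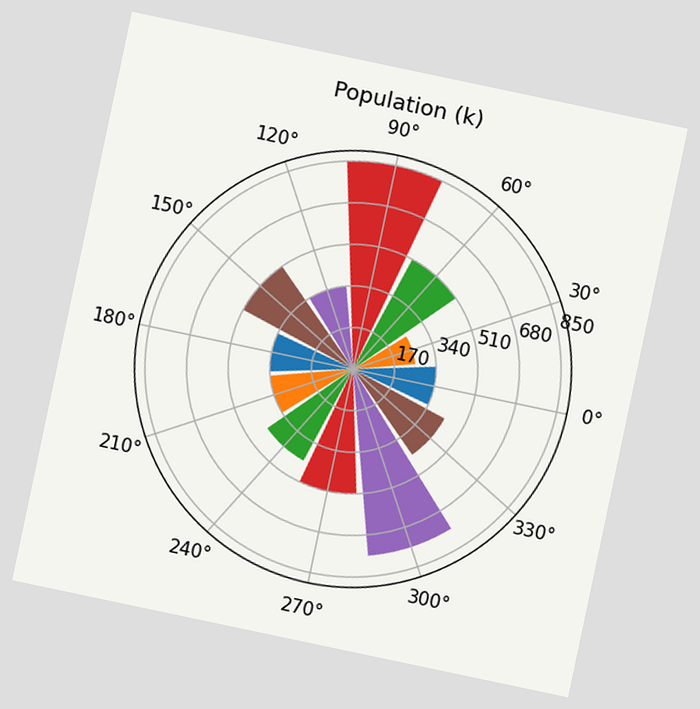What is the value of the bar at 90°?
850k

The chart is tilted about 12° clockwise. The bar at 90° reaches 850k on the radial axis.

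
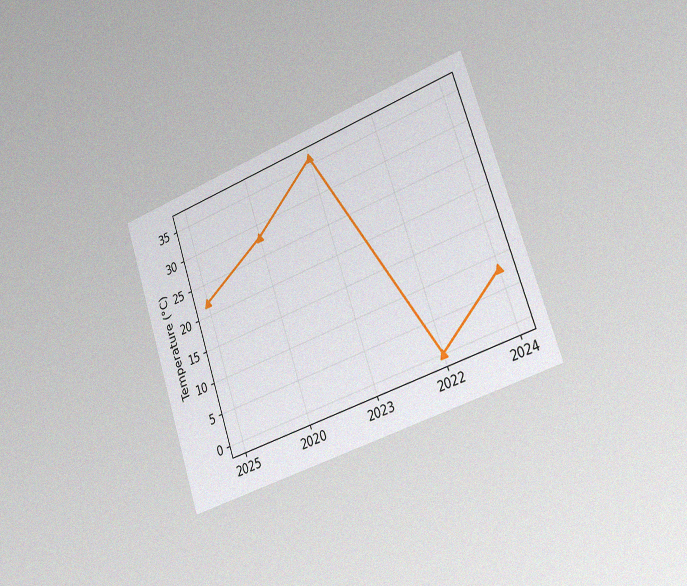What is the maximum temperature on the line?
36°C

The chart is tilted about 19° counter-clockwise and viewed slightly from the right, with some photo noise. The highest point is at 2023, and reading across to the y-axis gives 36°C.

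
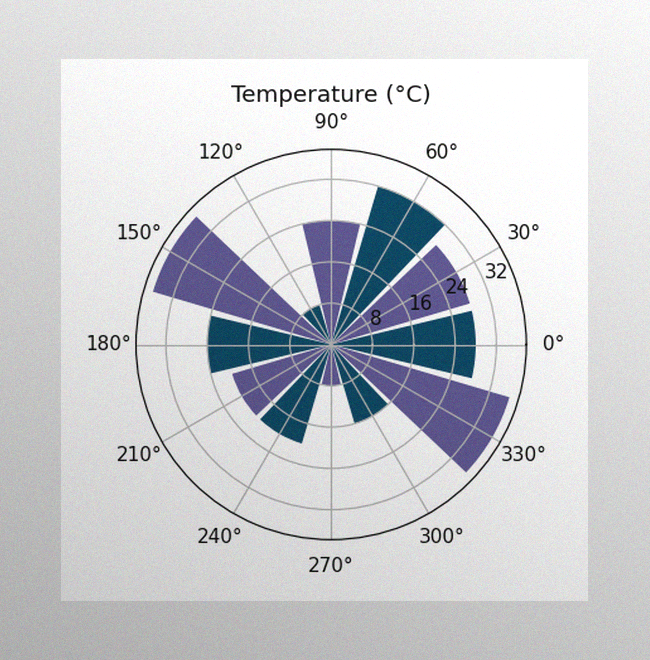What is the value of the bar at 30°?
28°C

The image has some photo noise and uneven lighting. The bar at 30° reaches 28°C on the radial axis.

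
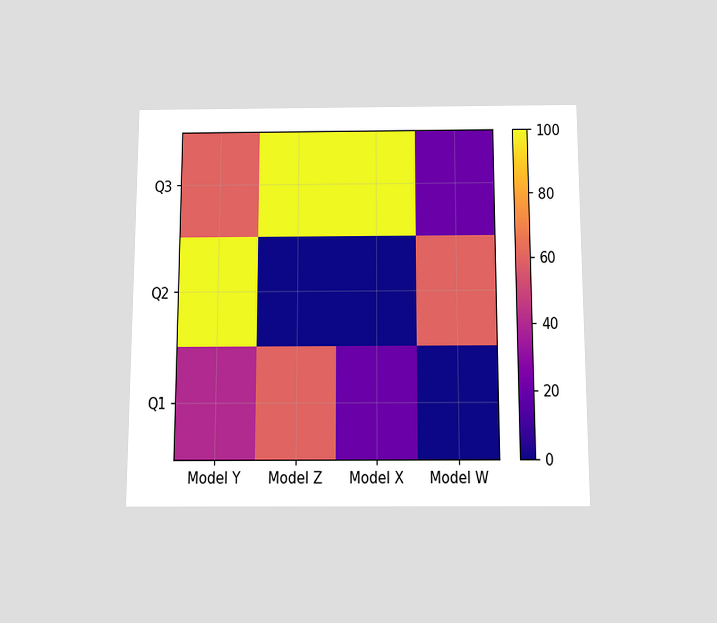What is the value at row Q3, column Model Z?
The chart is viewed slightly from below. Matching cell (Q3, Model Z) against the colorbar gives 100.

100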